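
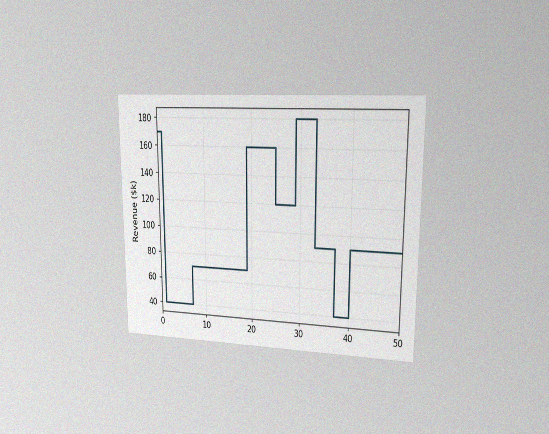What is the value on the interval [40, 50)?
The chart is viewed at a slight angle, with some photo noise. On [40, 50) the step sits at $90k.

$90k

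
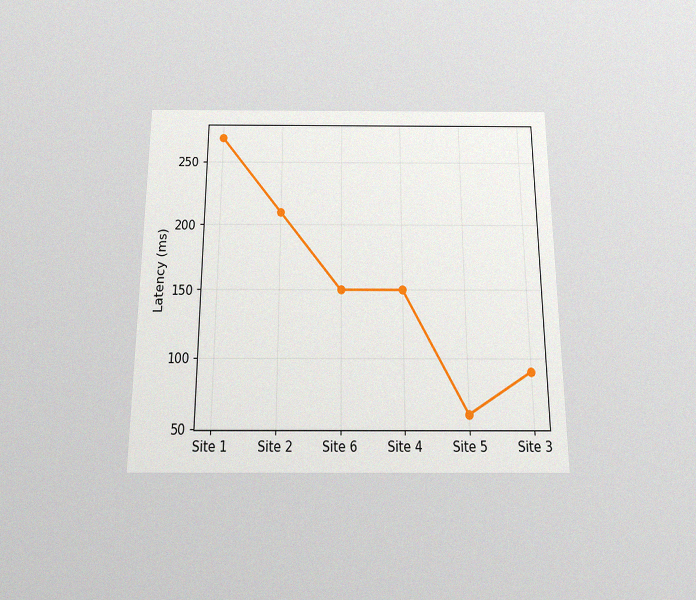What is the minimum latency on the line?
60ms

The chart is viewed slightly from below, with some photo noise. The lowest point is at Site 5, and reading across to the y-axis gives 60ms.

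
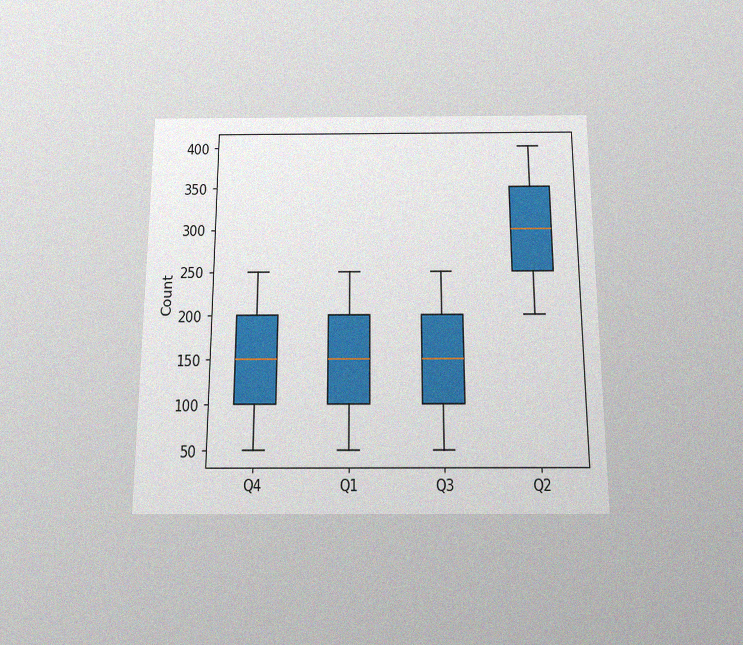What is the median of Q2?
The chart is viewed slightly from below, with some photo noise. The median line in the Q2 box sits at 300.

300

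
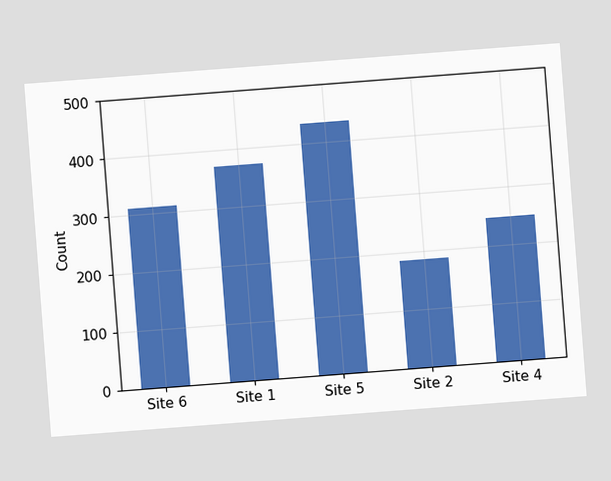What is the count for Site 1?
The chart is tilted about 4° counter-clockwise. Reading along the chart's y-axis, the Site 1 bar reaches 372.

372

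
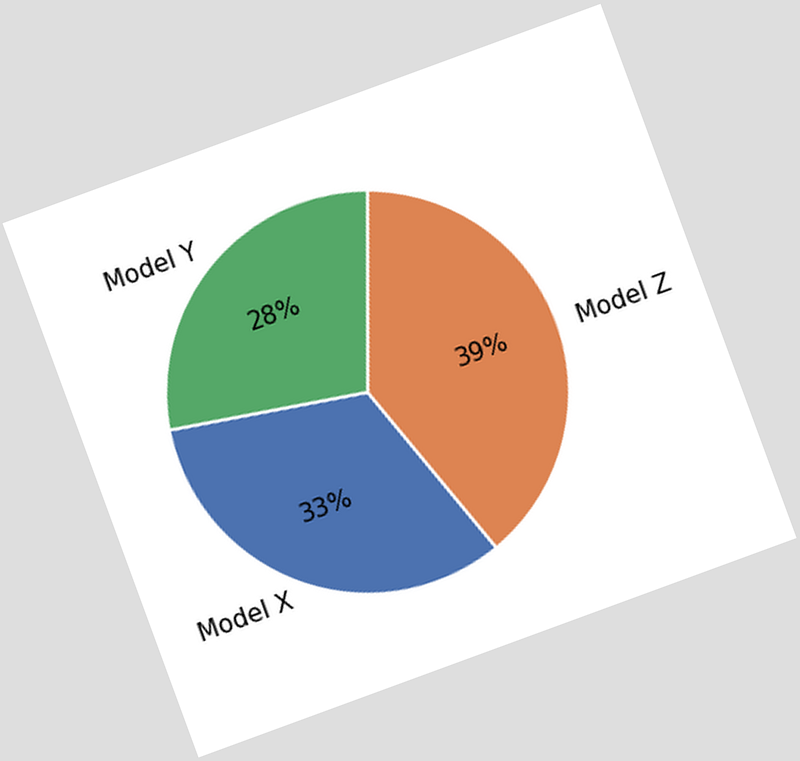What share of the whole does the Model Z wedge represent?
39%

The chart is tilted about 20° counter-clockwise. The Model Z slice takes up 39% of the pie.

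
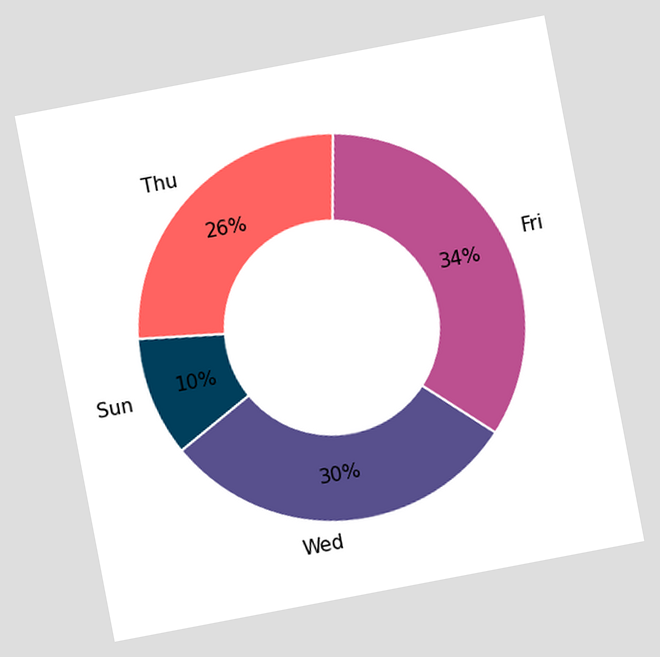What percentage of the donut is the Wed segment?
The chart is tilted about 11° counter-clockwise. The Wed segment takes up 30% of the ring.

30%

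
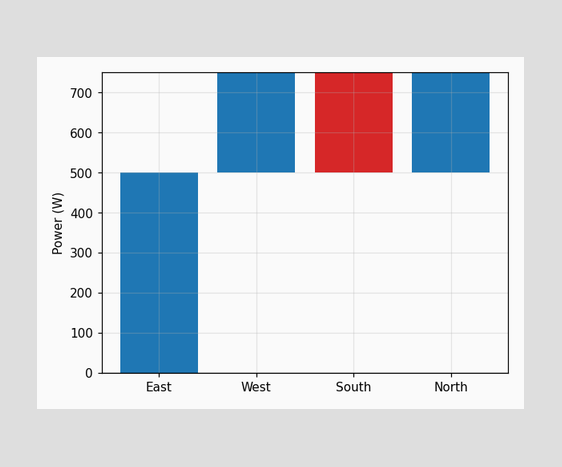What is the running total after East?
After East the running total reaches 500W.

500W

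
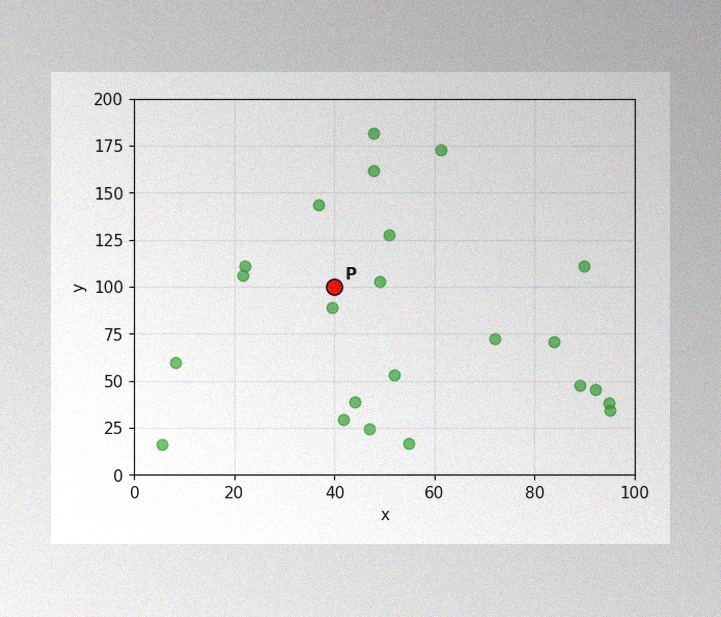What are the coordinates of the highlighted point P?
The image has some photo noise and uneven lighting. Following the gridlines from P to each axis, P sits at (40, 100).

(40, 100)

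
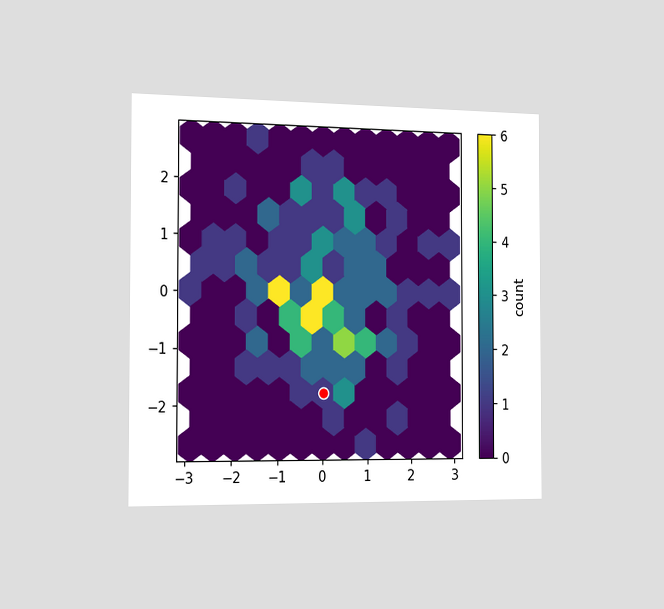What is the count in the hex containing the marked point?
The chart is viewed slightly from the left. The marked hex reads 1 on the colorbar.

1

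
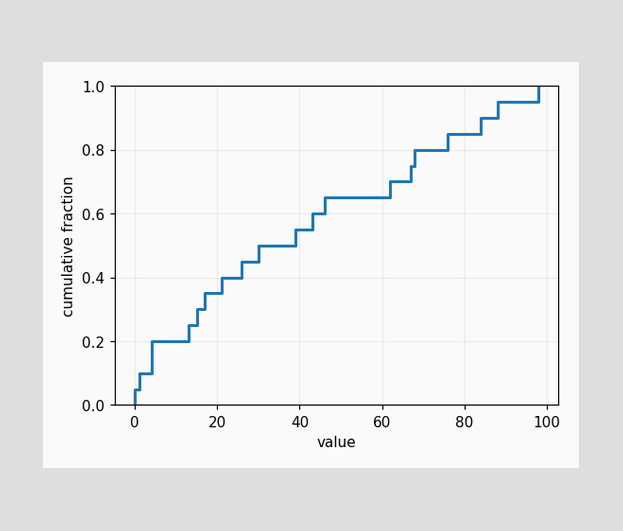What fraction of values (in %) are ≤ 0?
5%

At x=0 the ECDF step is at 5%.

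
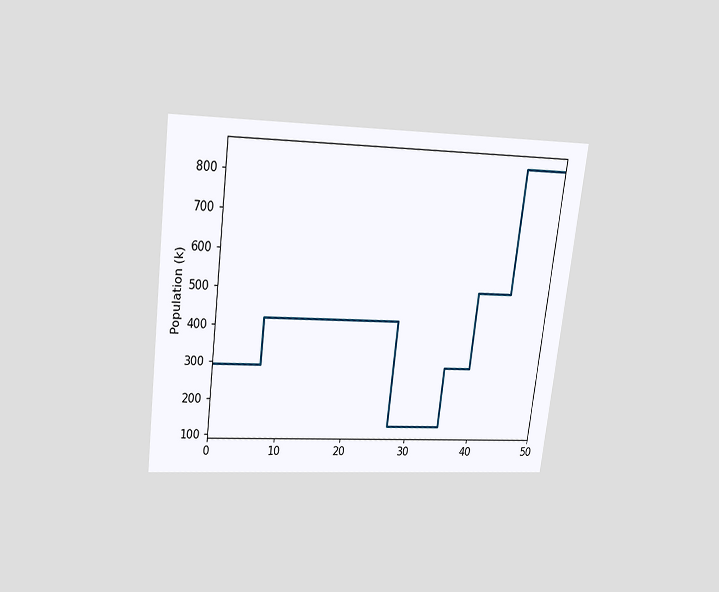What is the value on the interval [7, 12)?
The chart is tilted about 7° clockwise and viewed slightly from above. On [7, 12) the step sits at 420k.

420k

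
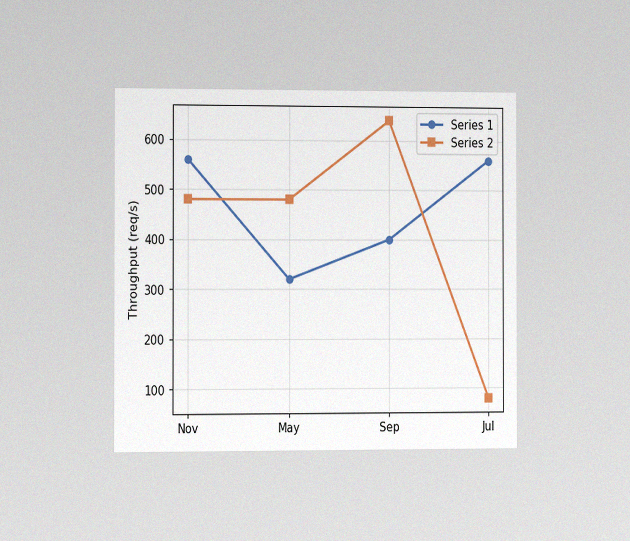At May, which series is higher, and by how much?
Series 2, by 160req/s

The chart is viewed slightly from the left, with some photo noise. At May, Series 2 sits above the other line by 160req/s.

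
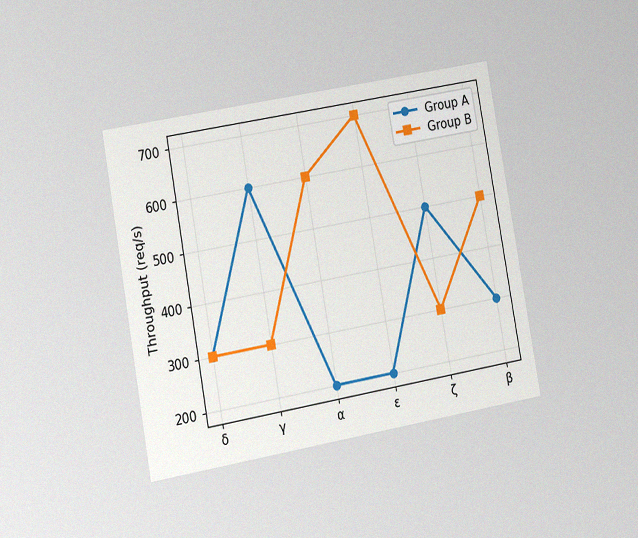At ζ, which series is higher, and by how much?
Group A, by 200req/s

The chart is tilted about 10° counter-clockwise and viewed at a slight angle, with some photo noise. At ζ, Group A sits above the other line by 200req/s.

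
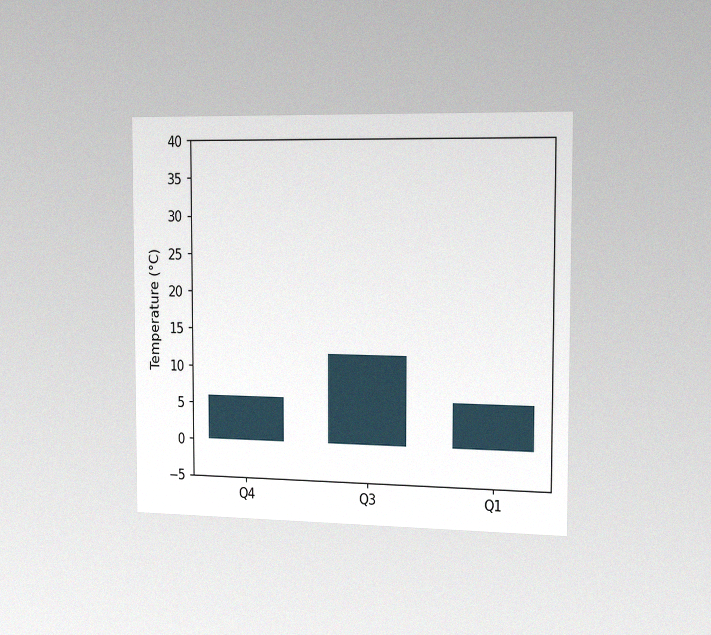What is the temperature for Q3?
The chart is viewed slightly from the right, with some photo noise. Reading along the chart's y-axis, the Q3 bar reaches 12°C.

12°C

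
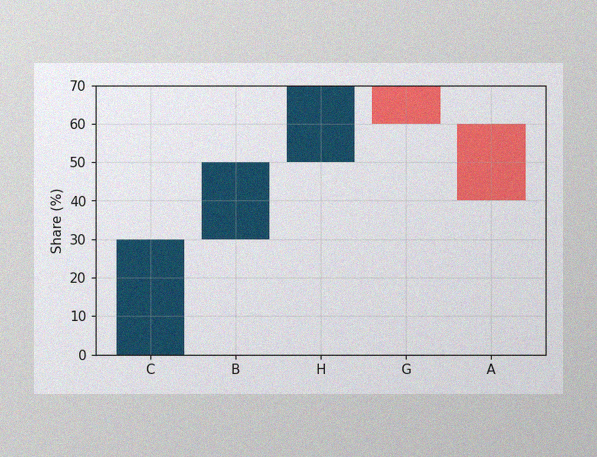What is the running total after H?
70%

The image has some photo noise and uneven lighting. After H the running total reaches 70%.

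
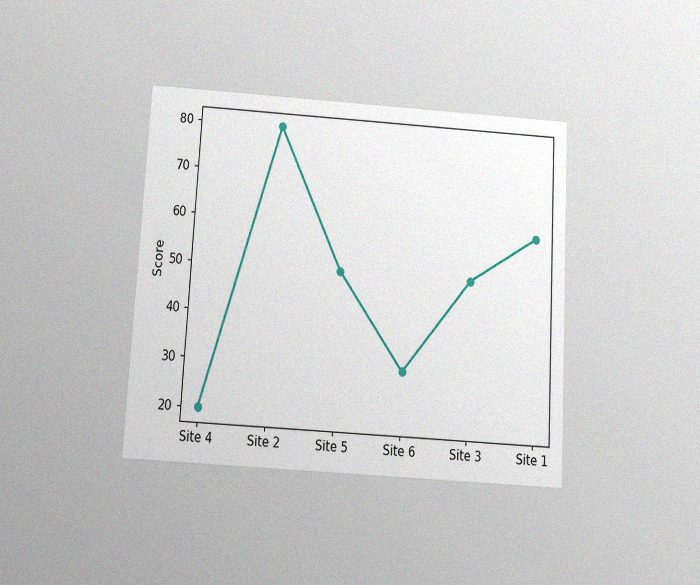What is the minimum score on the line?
20

The chart is tilted about 3° clockwise and viewed slightly from below, with some photo noise. The lowest point is at Site 4, and reading across to the y-axis gives 20.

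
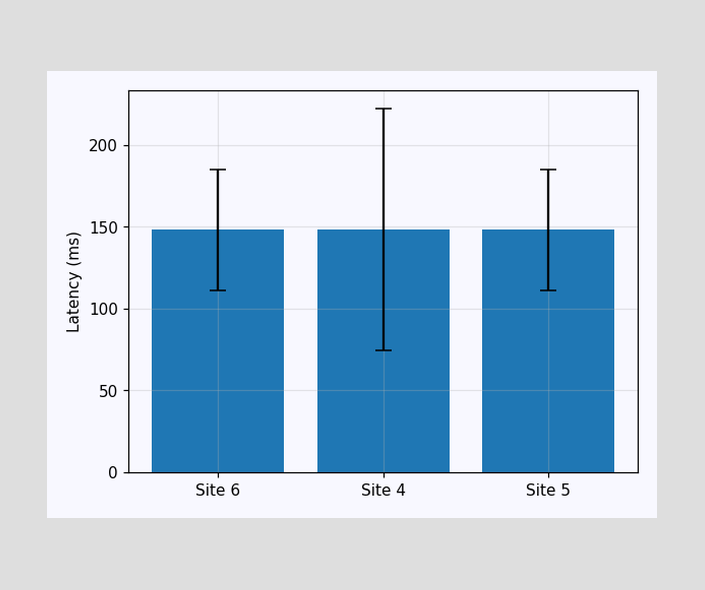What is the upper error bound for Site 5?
185ms

The Site 5 bar's upper whisker reaches 185ms.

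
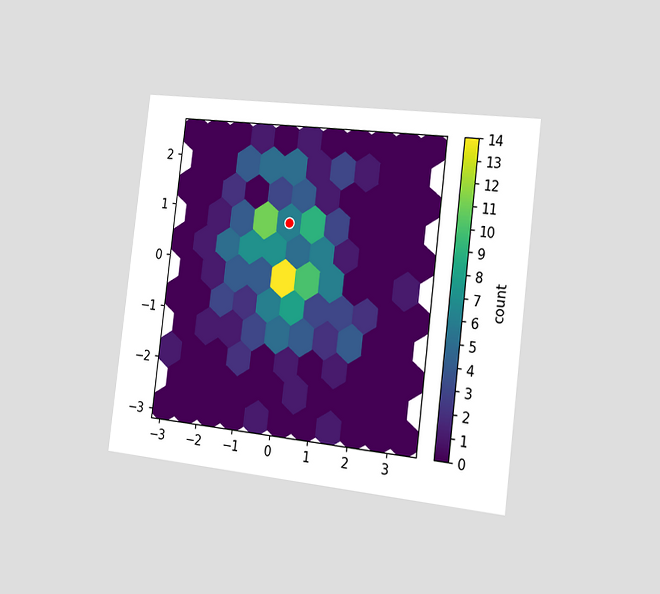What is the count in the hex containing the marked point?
6

The chart is tilted about 7° clockwise and viewed slightly from the right. The marked hex reads 6 on the colorbar.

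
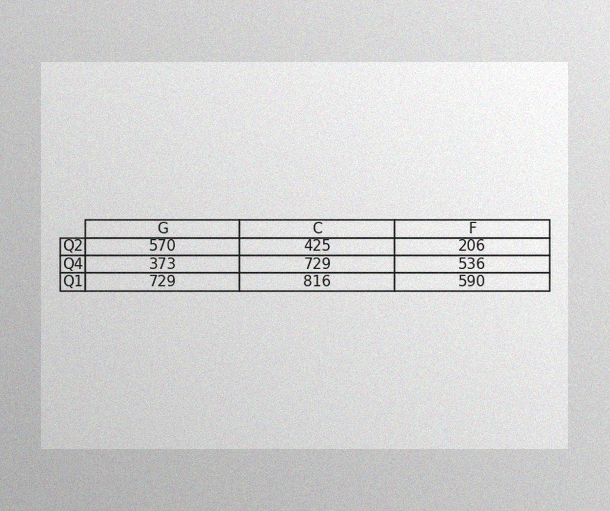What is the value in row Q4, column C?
729

The image has some photo noise and uneven lighting. The (Q4, C) cell reads 729.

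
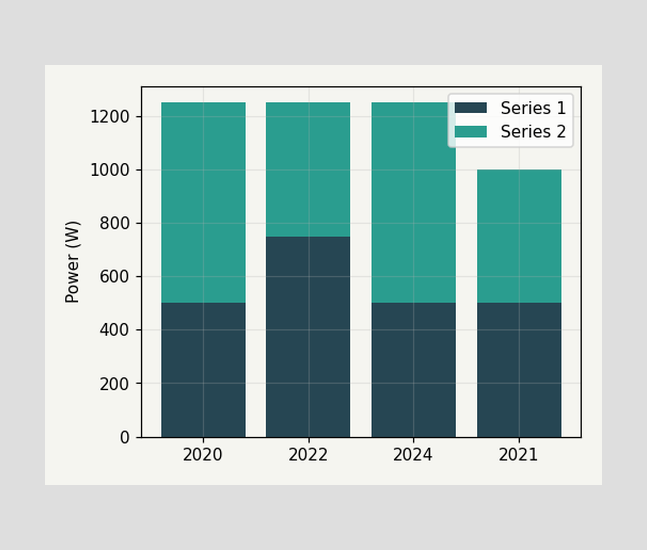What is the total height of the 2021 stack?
1000W

The 2021 stack's top reaches 1000W on the y-axis.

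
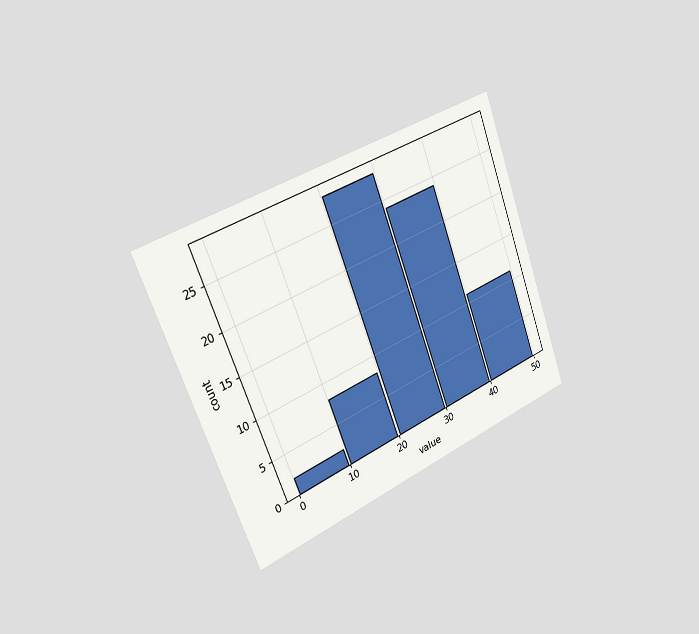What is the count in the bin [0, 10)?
The chart is tilted about 21° counter-clockwise and viewed slightly from the left. The [0, 10) bin has height 2.

2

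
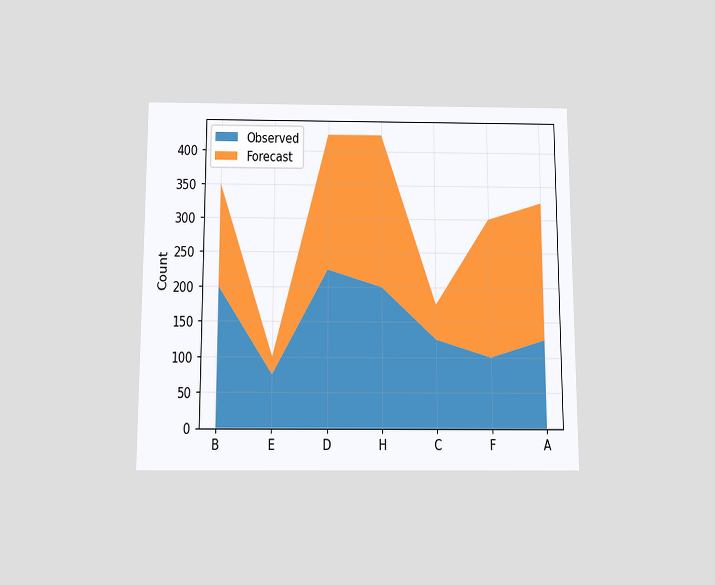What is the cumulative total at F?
The chart is viewed slightly from below. The stacked total at F reaches 300.

300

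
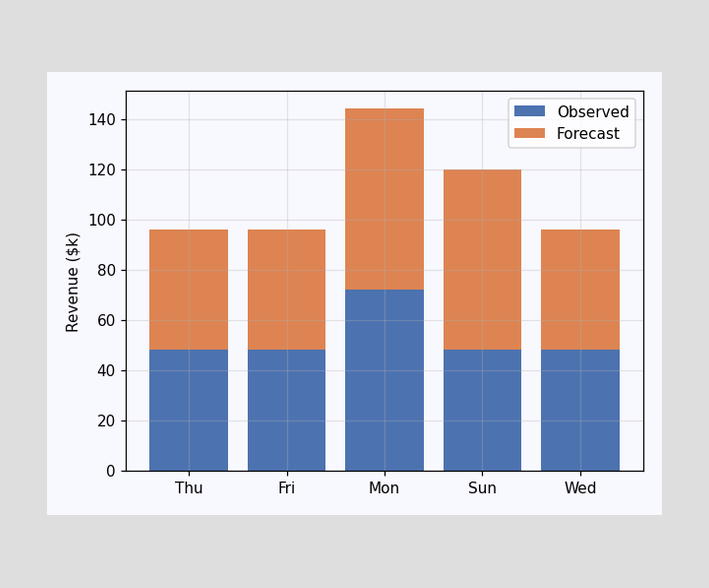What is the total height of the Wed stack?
The Wed stack's top reaches $96k on the y-axis.

$96k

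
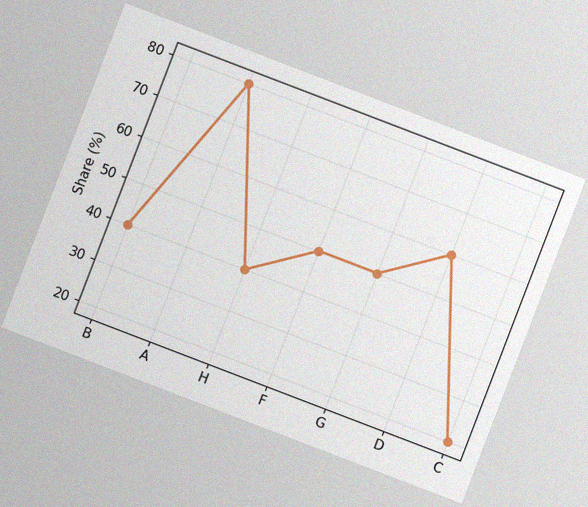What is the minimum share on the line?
The chart is tilted about 21° clockwise, with some photo noise. The lowest point is at C, and reading across to the y-axis gives 20%.

20%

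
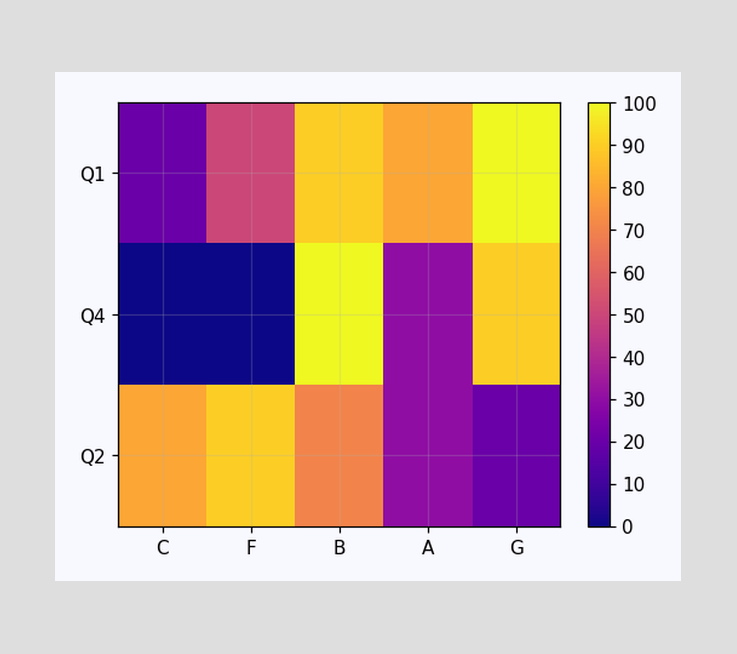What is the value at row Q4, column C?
Matching cell (Q4, C) against the colorbar gives 0.

0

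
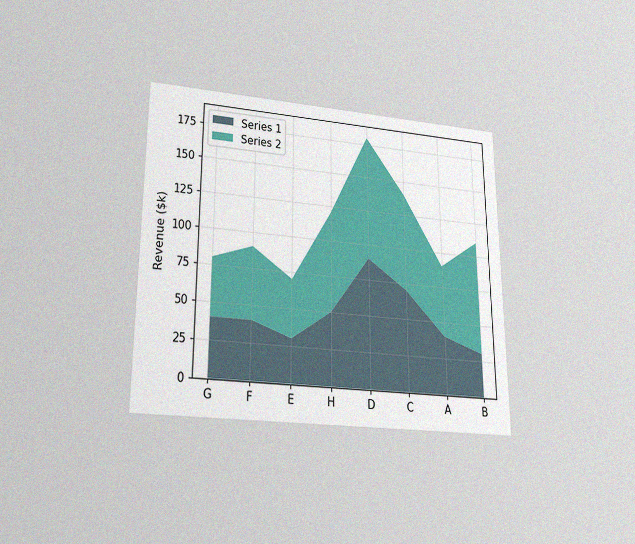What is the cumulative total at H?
$120k

The chart is viewed slightly from below, with some photo noise. The stacked total at H reaches $120k.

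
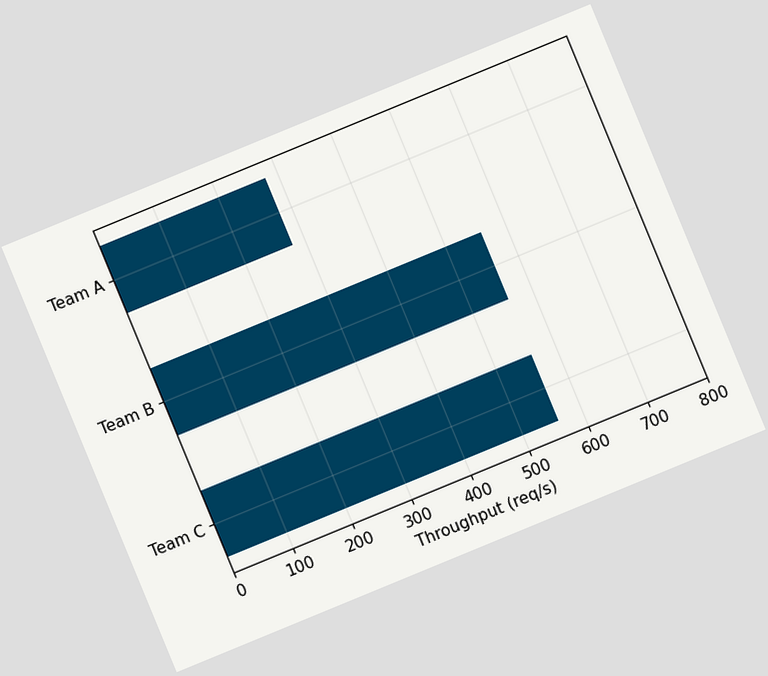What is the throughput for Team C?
560req/s

The chart is tilted about 22° counter-clockwise. Reading along the chart's x-axis, the Team C bar reaches 560req/s.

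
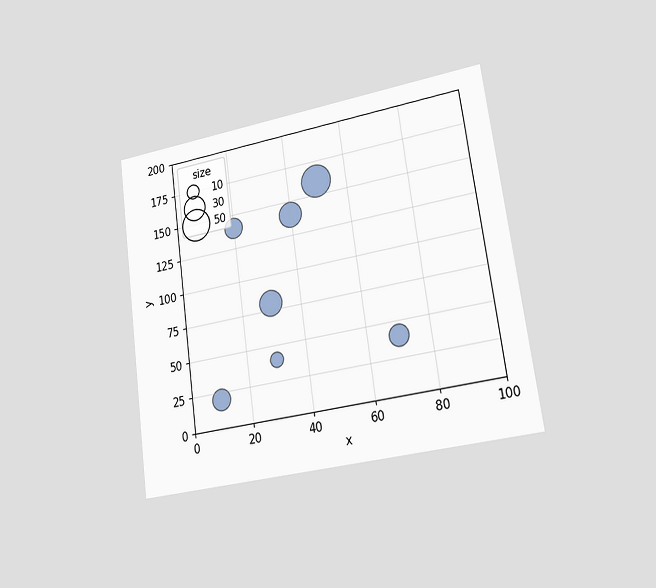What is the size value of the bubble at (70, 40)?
20

The chart is tilted about 8° counter-clockwise and viewed slightly from the right. Matching the bubble at (70, 40) against the size legend gives 20.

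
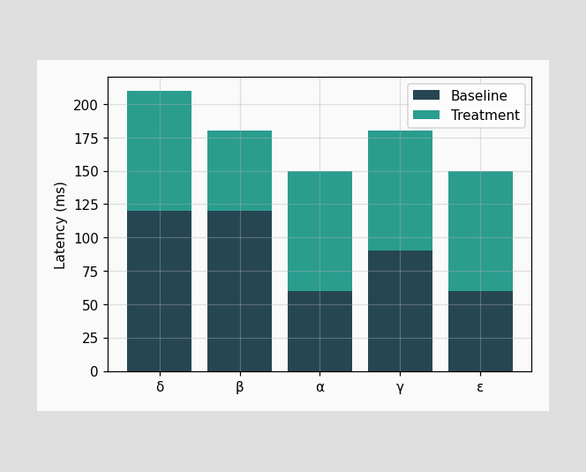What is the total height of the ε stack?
The ε stack's top reaches 150ms on the y-axis.

150ms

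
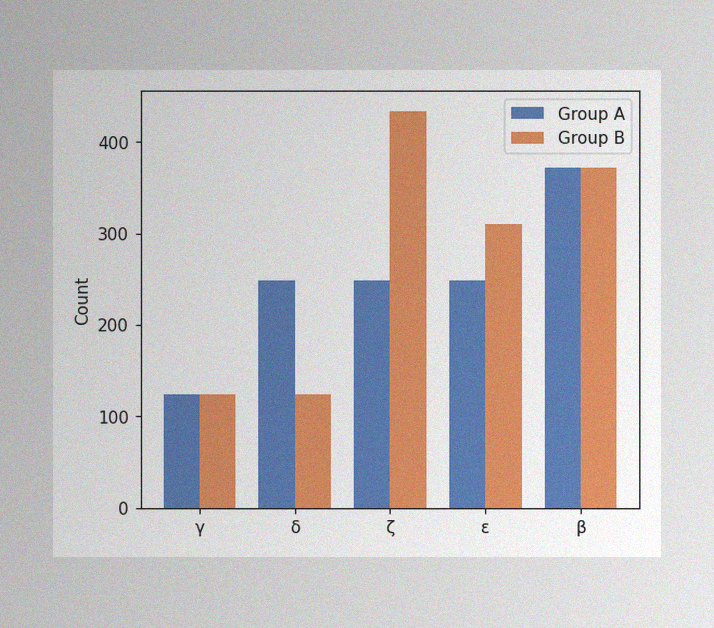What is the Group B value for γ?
The image has some photo noise and uneven lighting. The Group B bar at γ reaches 124 on the y-axis.

124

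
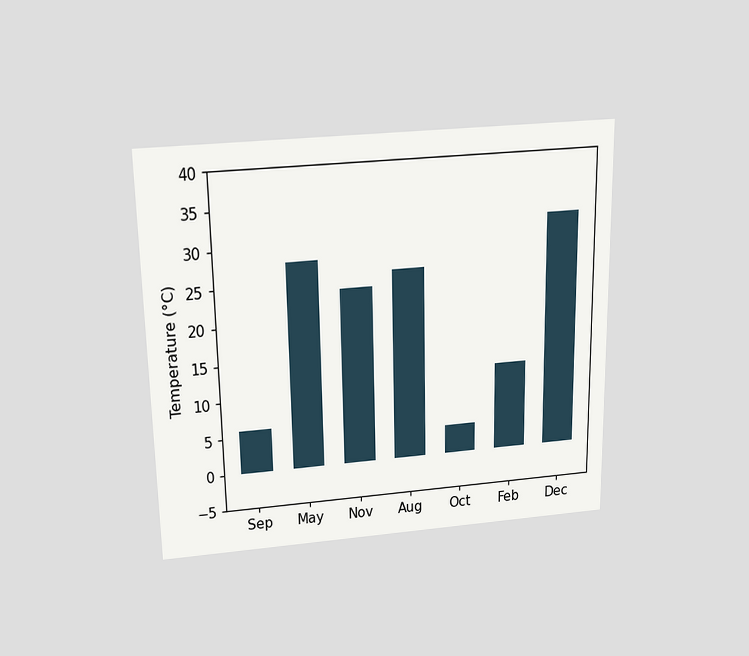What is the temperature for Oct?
The chart is viewed slightly from above. Reading along the chart's y-axis, the Oct bar reaches 4°C.

4°C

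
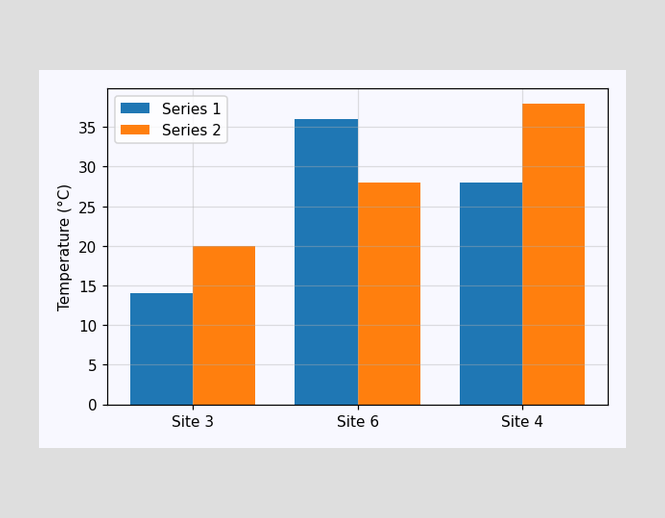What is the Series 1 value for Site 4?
The Series 1 bar at Site 4 reaches 28°C on the y-axis.

28°C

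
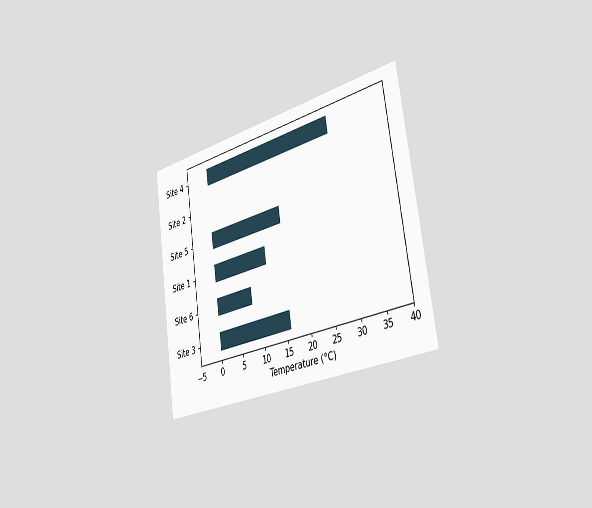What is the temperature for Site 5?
16°C

The chart is tilted about 8° counter-clockwise and viewed slightly from the right. Reading along the chart's x-axis, the Site 5 bar reaches 16°C.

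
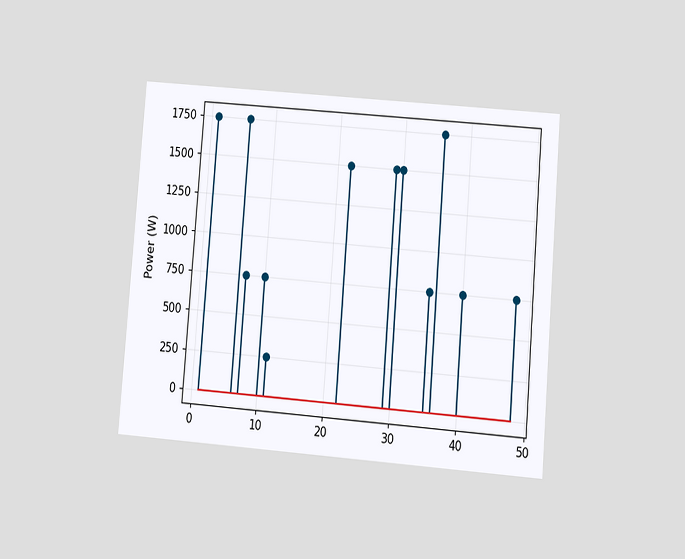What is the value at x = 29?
The chart is tilted about 5° clockwise and viewed at a slight angle. The stem at x=29 reaches 1500W.

1500W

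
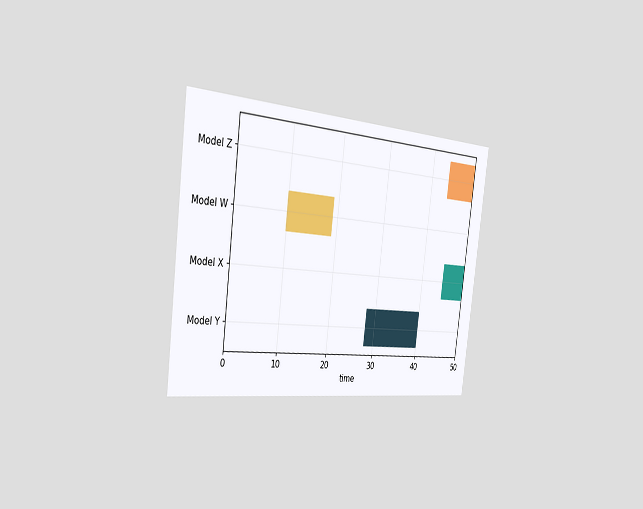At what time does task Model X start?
45

The chart is tilted about 7° clockwise and viewed slightly from the left. The Model X bar begins at t=45.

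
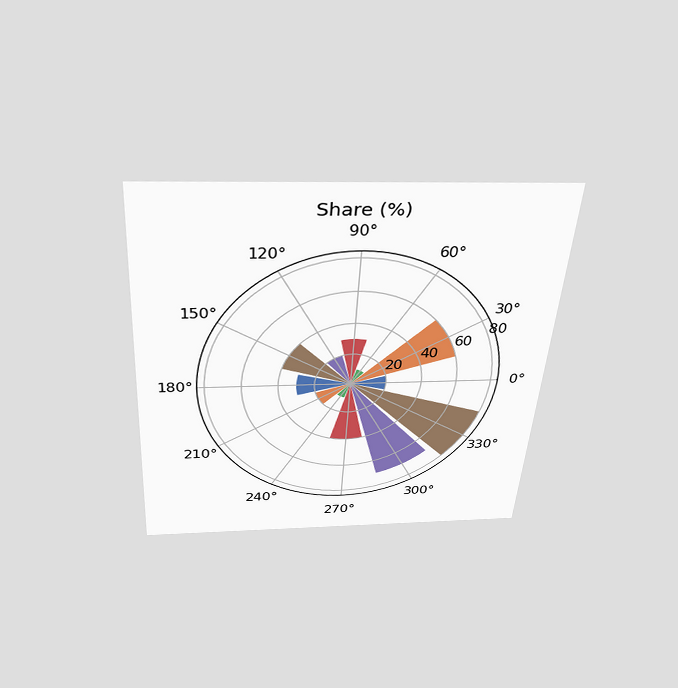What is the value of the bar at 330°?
The chart is tilted about 4° clockwise and viewed slightly from above. The bar at 330° reaches 80% on the radial axis.

80%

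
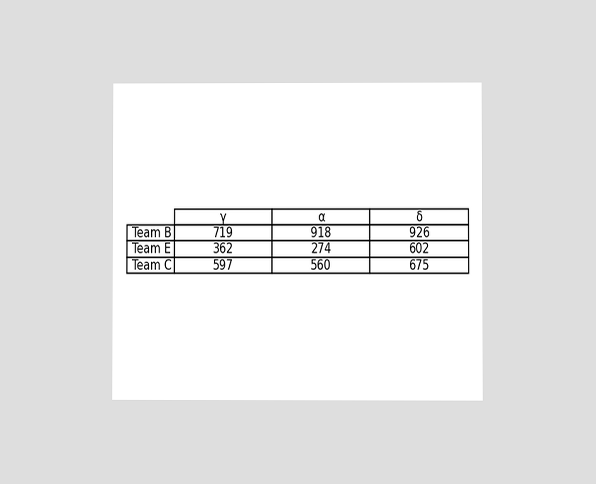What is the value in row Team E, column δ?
602

The chart is viewed at a slight angle. The (Team E, δ) cell reads 602.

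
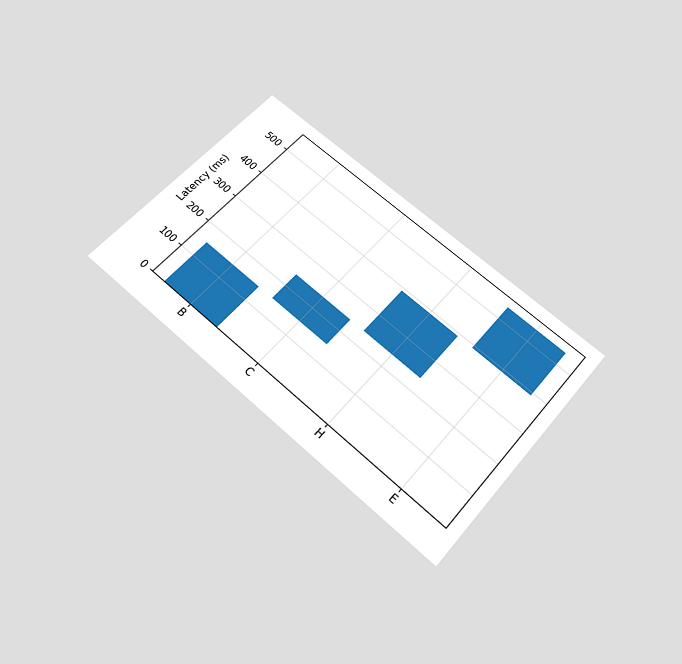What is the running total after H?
The chart is tilted about 41° clockwise and viewed slightly from below. After H the running total reaches 390ms.

390ms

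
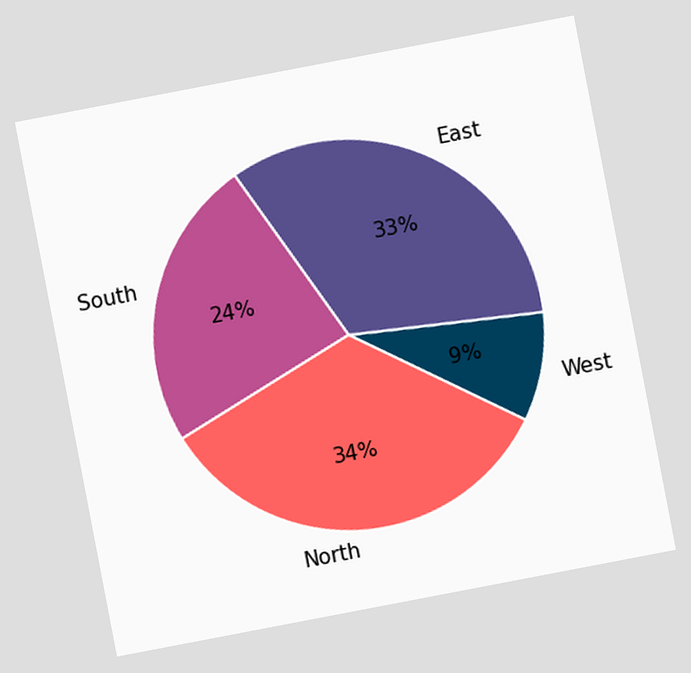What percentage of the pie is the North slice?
The chart is tilted about 11° counter-clockwise. The North slice takes up 34% of the pie.

34%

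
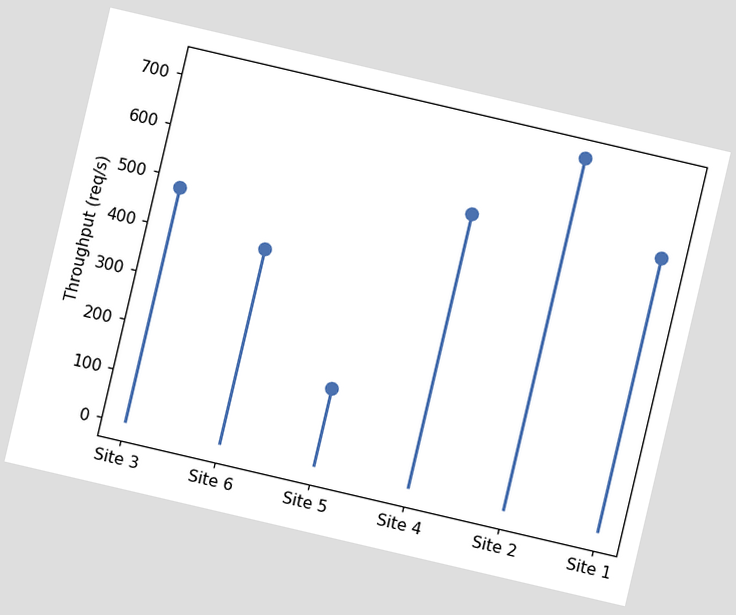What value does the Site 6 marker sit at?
The chart is tilted about 13° clockwise. The Site 6 marker sits at 400req/s.

400req/s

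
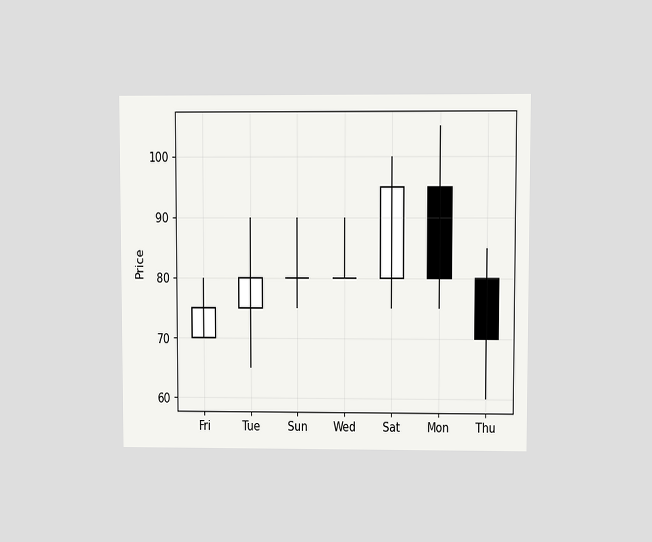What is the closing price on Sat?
The chart is viewed at a slight angle. The Sat candle closes at 95.

95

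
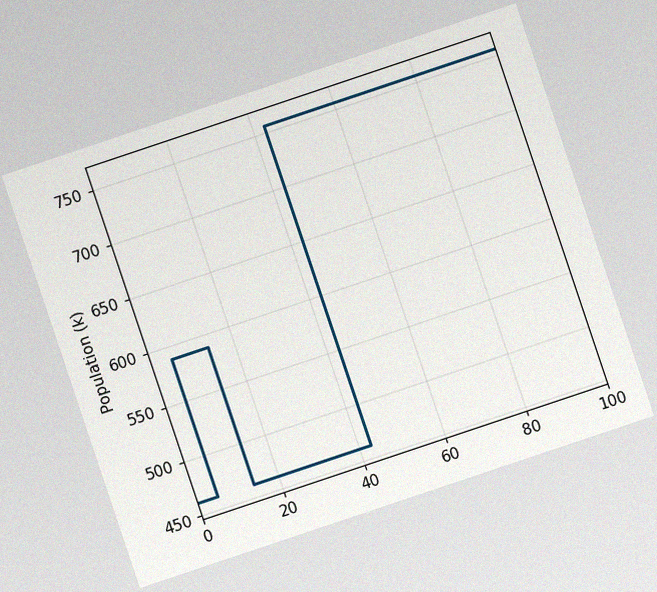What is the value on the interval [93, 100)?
756k

The chart is tilted about 19° counter-clockwise, with some photo noise. On [93, 100) the step sits at 756k.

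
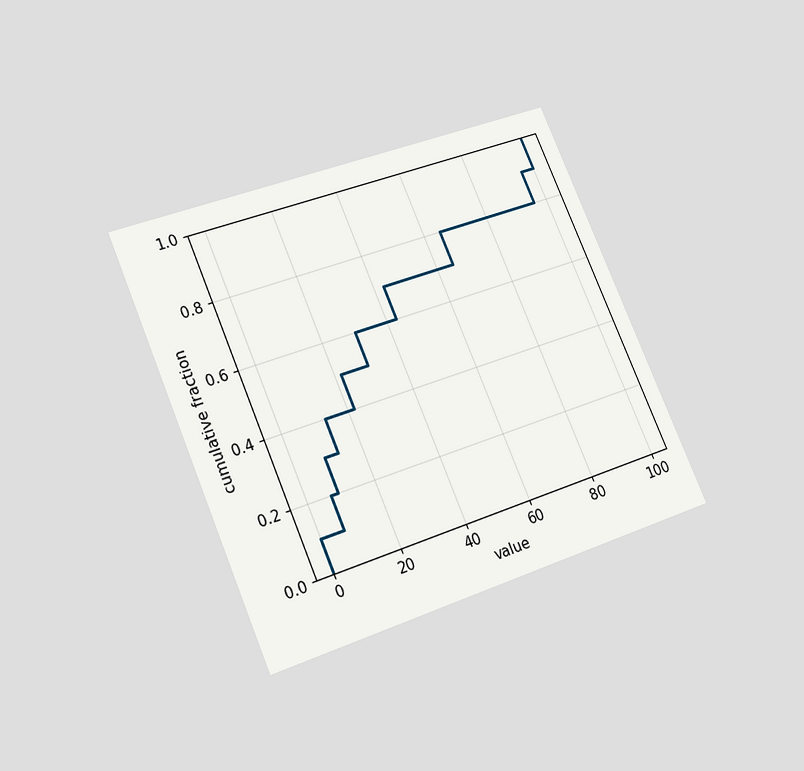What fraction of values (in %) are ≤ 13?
The chart is tilted about 23° counter-clockwise and viewed slightly from below. At x=13 the ECDF step is at 40%.

40%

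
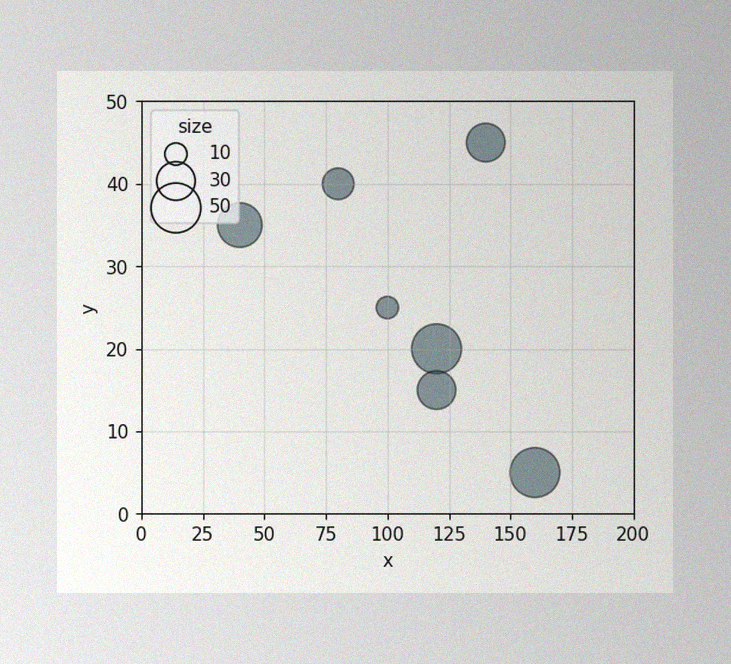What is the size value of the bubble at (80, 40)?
The image has some photo noise and uneven lighting. Matching the bubble at (80, 40) against the size legend gives 20.

20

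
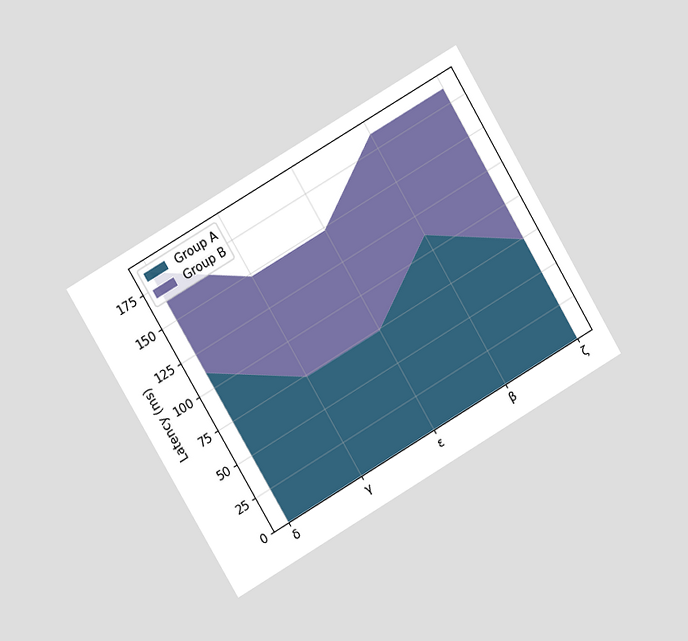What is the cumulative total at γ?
The chart is tilted about 30° counter-clockwise and viewed at a slight angle. The stacked total at γ reaches 148ms.

148ms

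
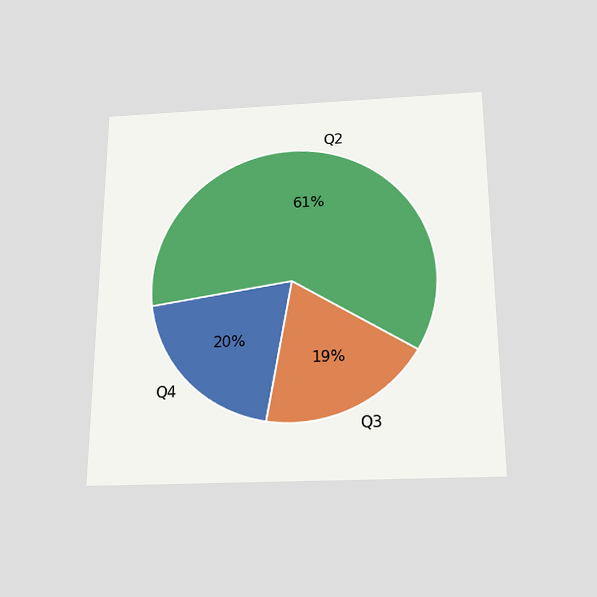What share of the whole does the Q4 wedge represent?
The chart is viewed slightly from below. The Q4 slice takes up 20% of the pie.

20%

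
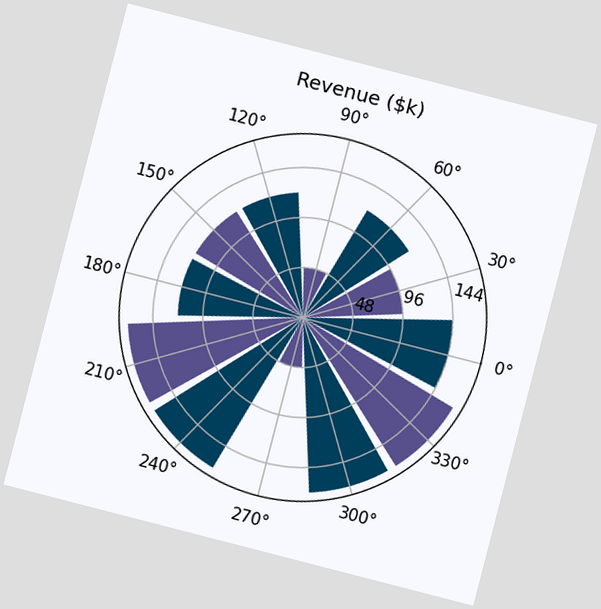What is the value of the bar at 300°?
$168k

The chart is tilted about 14° clockwise. The bar at 300° reaches $168k on the radial axis.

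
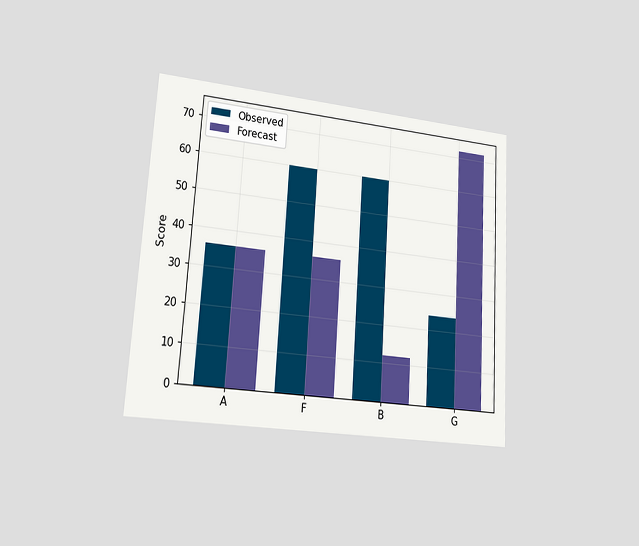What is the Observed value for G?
The chart is tilted about 4° clockwise and viewed at a slight angle. The Observed bar at G reaches 24 on the y-axis.

24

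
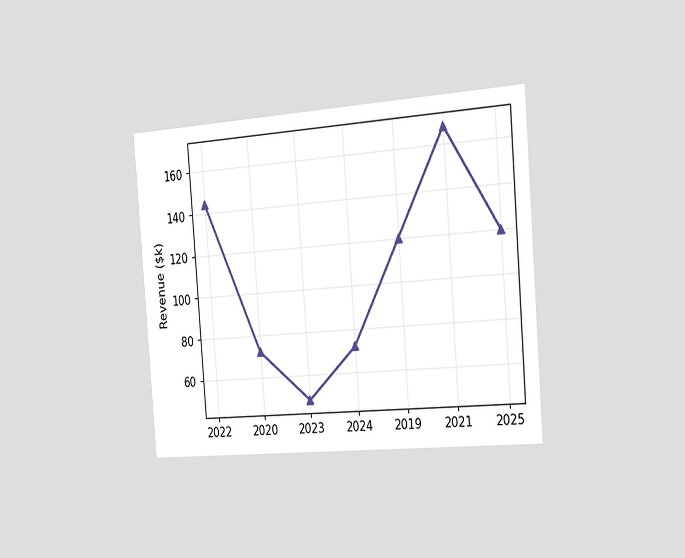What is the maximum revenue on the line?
The chart is tilted about 4° counter-clockwise and viewed slightly from the right. The highest point is at 2021, and reading across to the y-axis gives $168k.

$168k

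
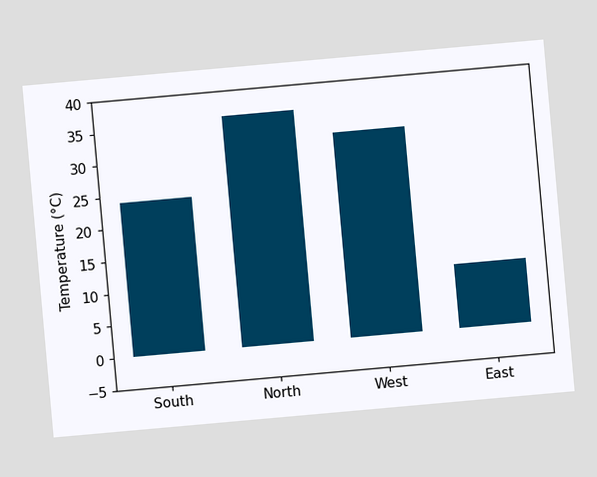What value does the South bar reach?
24°C

The chart is tilted about 5° counter-clockwise. Reading along the chart's y-axis, the South bar reaches 24°C.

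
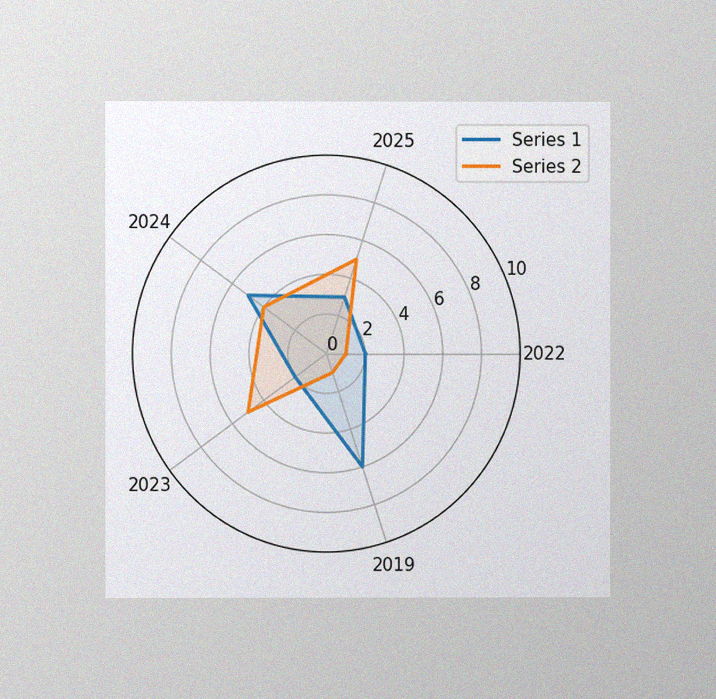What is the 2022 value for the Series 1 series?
The chart is viewed at a slight angle, with some photo noise. On the 2022 axis, Series 1 reaches 2.

2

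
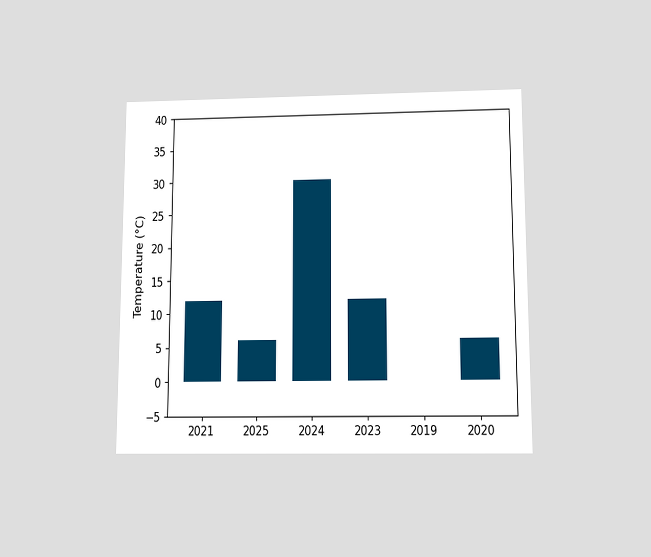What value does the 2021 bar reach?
12°C

The chart is viewed slightly from below. Reading along the chart's y-axis, the 2021 bar reaches 12°C.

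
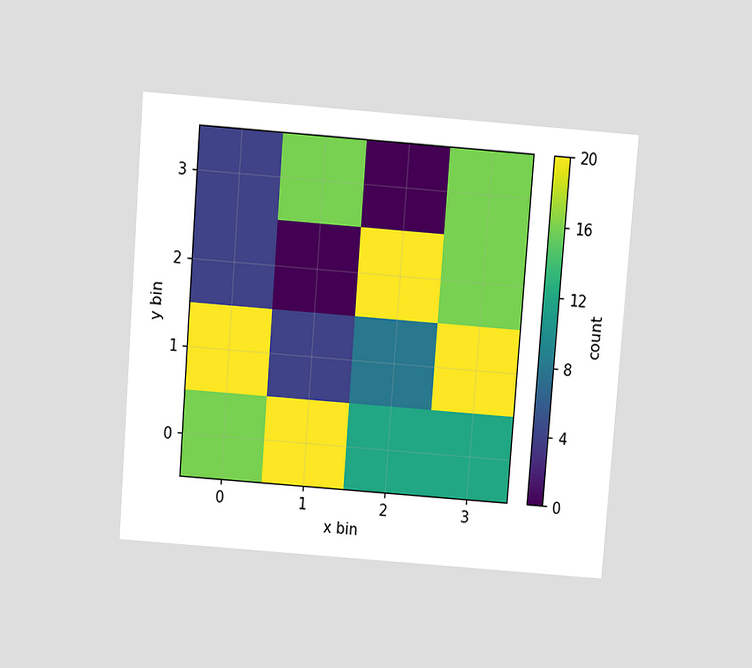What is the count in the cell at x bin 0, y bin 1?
20

The chart is tilted about 4° clockwise and viewed slightly from above. Matching the cell (0, 1) against the colorbar gives 20.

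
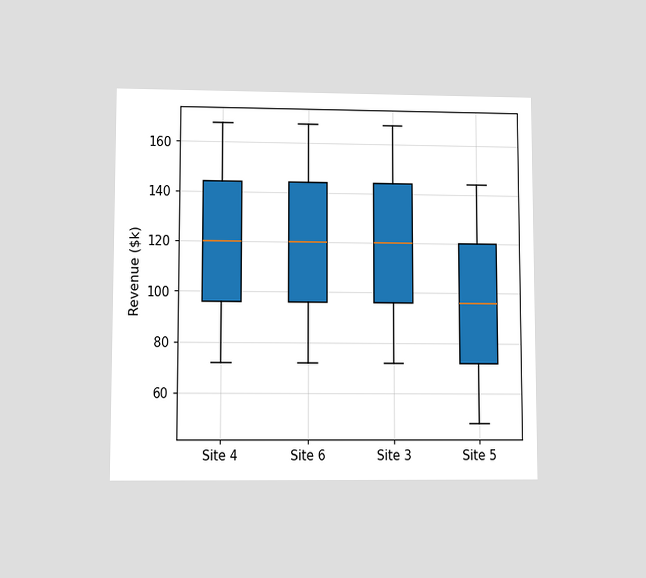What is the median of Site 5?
The chart is viewed at a slight angle. The median line in the Site 5 box sits at $96k.

$96k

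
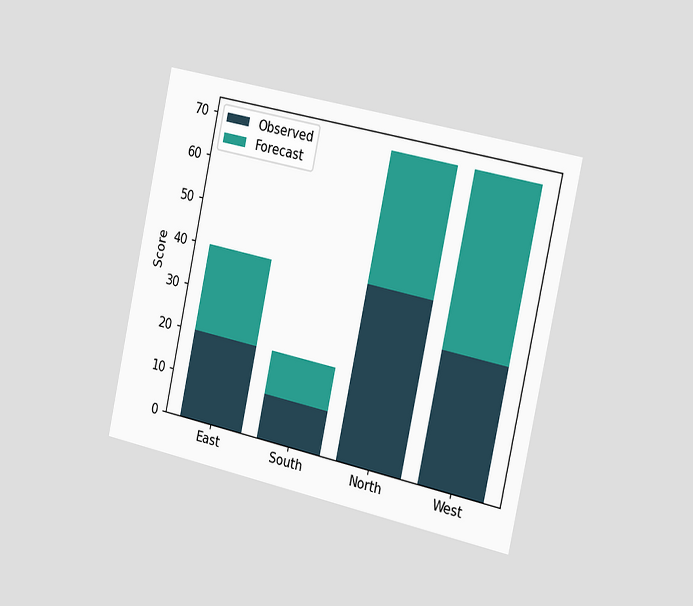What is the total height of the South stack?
The chart is tilted about 12° clockwise and viewed slightly from the right. The South stack's top reaches 20 on the y-axis.

20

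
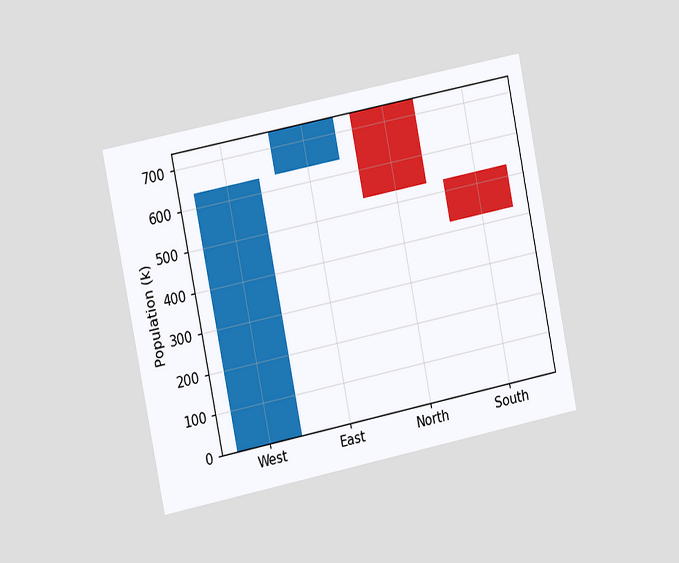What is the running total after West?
The chart is tilted about 11° counter-clockwise and viewed at a slight angle. After West the running total reaches 636k.

636k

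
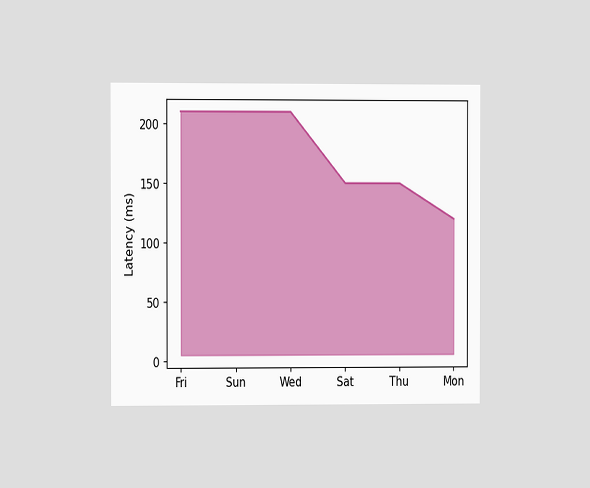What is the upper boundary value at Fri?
The chart is viewed at a slight angle. At Fri the upper boundary is at 210ms.

210ms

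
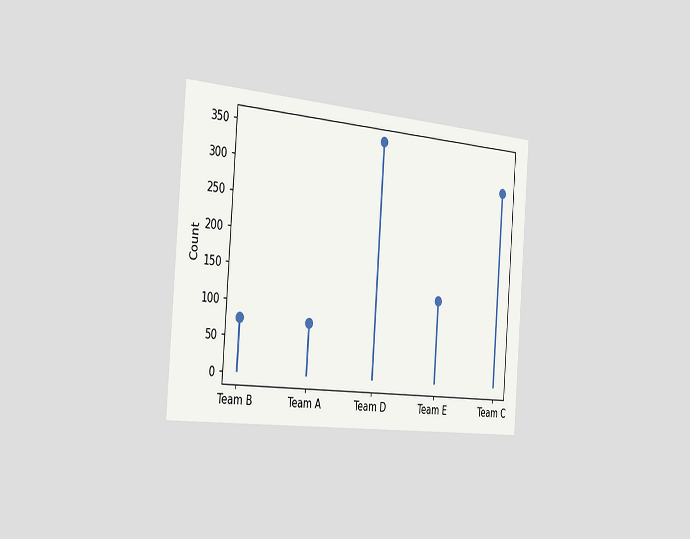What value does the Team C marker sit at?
300

The chart is tilted about 4° clockwise and viewed slightly from the left. The Team C marker sits at 300.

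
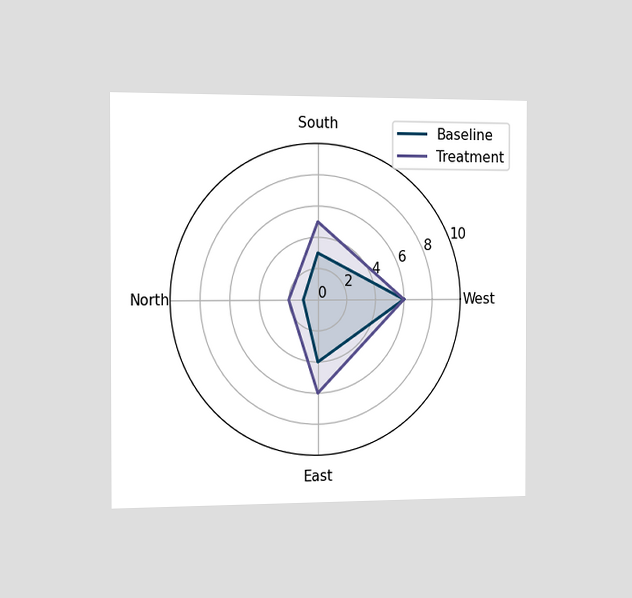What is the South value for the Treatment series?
5

The chart is viewed slightly from the left. On the South axis, Treatment reaches 5.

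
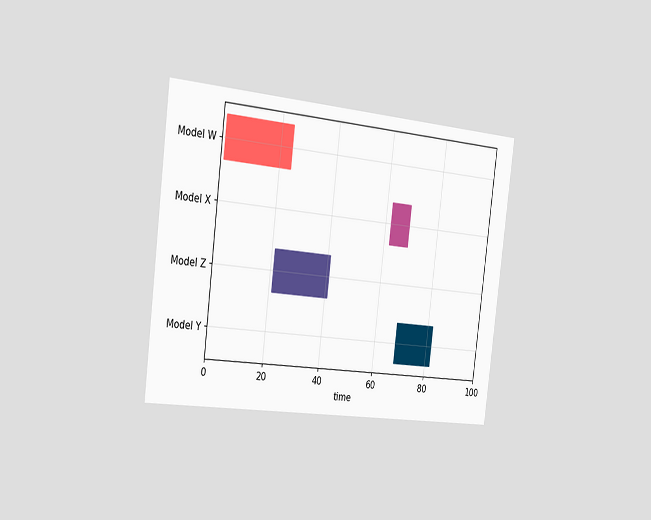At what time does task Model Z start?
21

The chart is tilted about 7° clockwise and viewed slightly from the left. The Model Z bar begins at t=21.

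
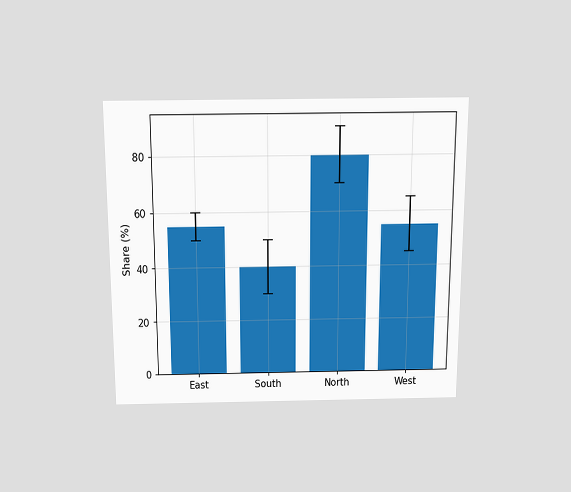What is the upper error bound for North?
90%

The chart is viewed slightly from above. The North bar's upper whisker reaches 90%.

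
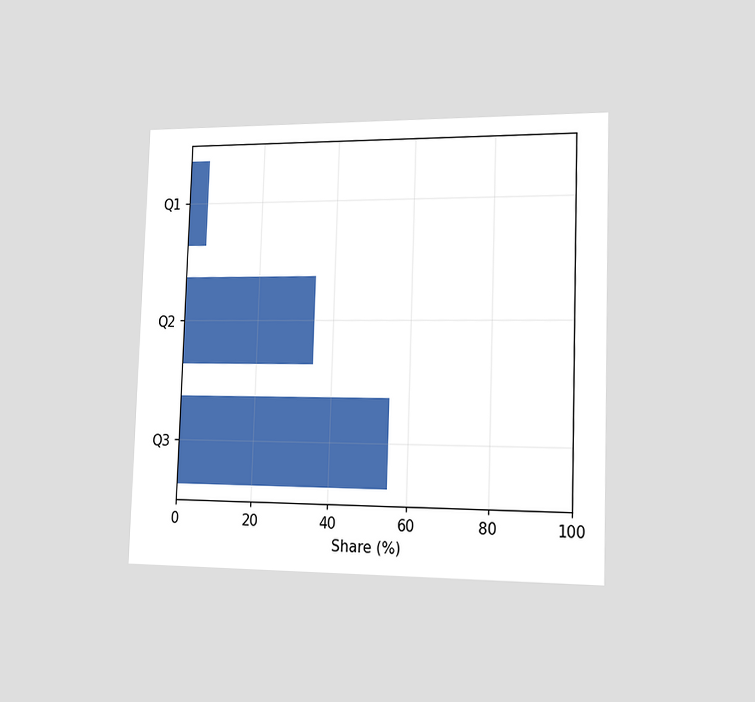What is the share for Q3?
55%

The chart is viewed slightly from the right. Reading along the chart's x-axis, the Q3 bar reaches 55%.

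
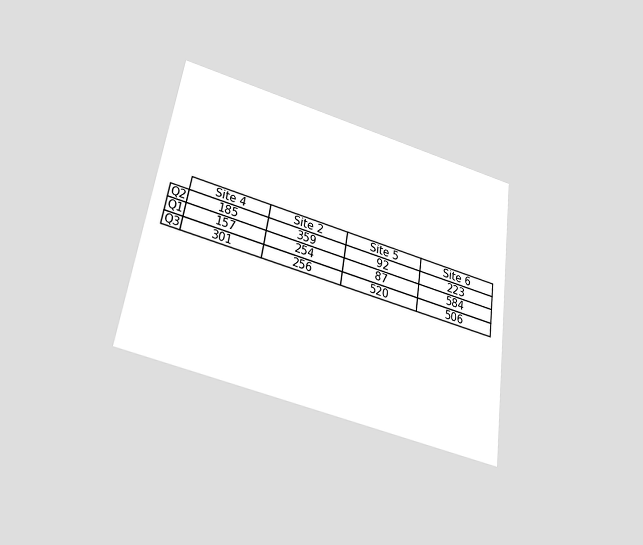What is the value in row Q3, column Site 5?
The chart is tilted about 9° clockwise and viewed slightly from below. The (Q3, Site 5) cell reads 520.

520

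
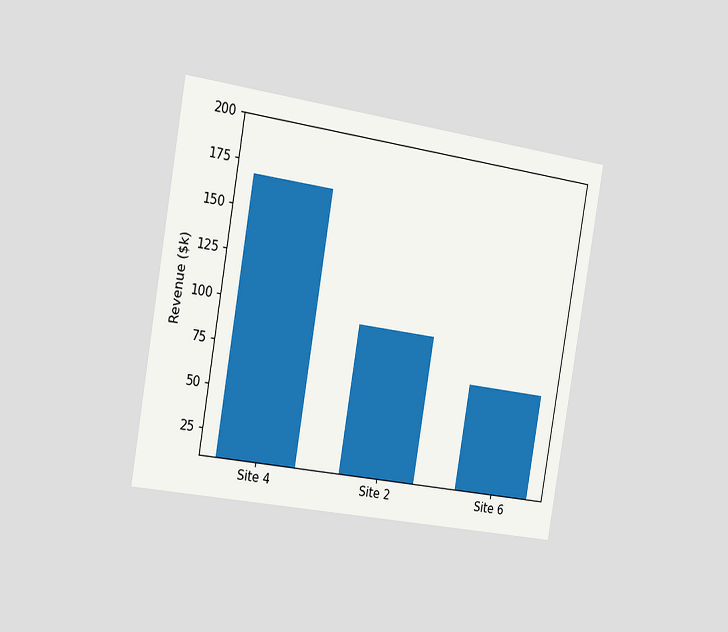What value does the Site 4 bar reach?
$168k

The chart is tilted about 10° clockwise and viewed slightly from the left. Reading along the chart's y-axis, the Site 4 bar reaches $168k.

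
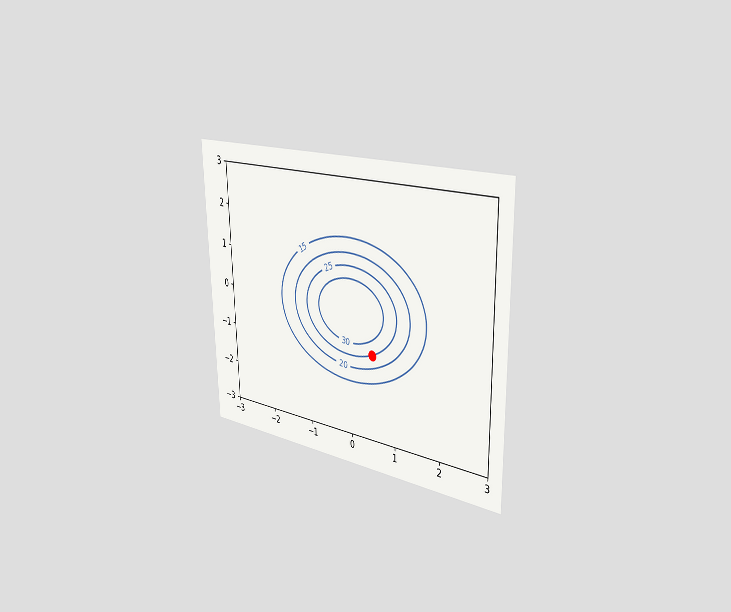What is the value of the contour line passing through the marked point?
The chart is viewed slightly from the right. The marked point sits on the contour labelled 25.

25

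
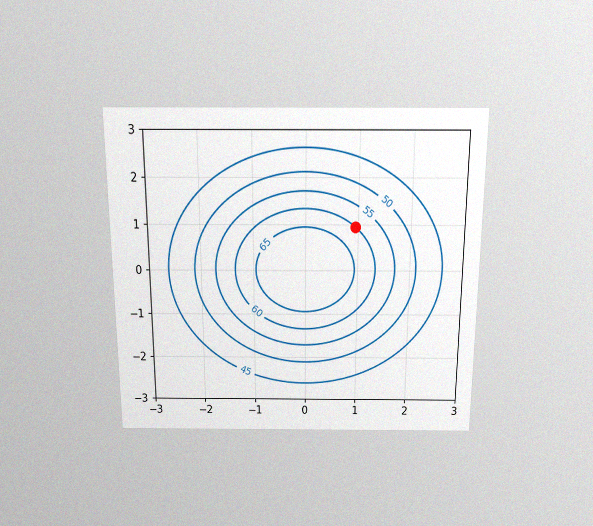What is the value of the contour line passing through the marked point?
60

The chart is viewed slightly from above, with some photo noise. The marked point sits on the contour labelled 60.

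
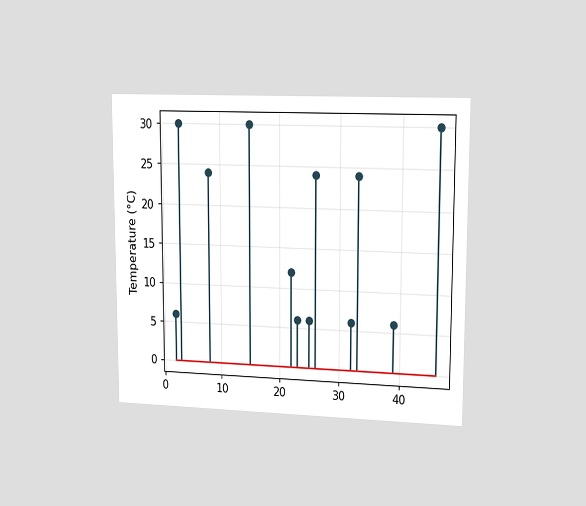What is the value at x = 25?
6°C

The chart is viewed slightly from the right. The stem at x=25 reaches 6°C.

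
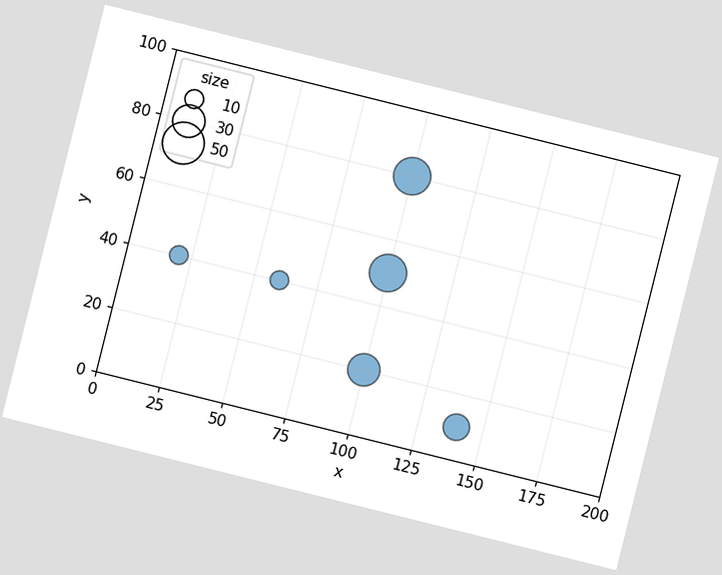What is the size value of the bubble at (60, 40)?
The chart is tilted about 14° clockwise. Matching the bubble at (60, 40) against the size legend gives 10.

10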